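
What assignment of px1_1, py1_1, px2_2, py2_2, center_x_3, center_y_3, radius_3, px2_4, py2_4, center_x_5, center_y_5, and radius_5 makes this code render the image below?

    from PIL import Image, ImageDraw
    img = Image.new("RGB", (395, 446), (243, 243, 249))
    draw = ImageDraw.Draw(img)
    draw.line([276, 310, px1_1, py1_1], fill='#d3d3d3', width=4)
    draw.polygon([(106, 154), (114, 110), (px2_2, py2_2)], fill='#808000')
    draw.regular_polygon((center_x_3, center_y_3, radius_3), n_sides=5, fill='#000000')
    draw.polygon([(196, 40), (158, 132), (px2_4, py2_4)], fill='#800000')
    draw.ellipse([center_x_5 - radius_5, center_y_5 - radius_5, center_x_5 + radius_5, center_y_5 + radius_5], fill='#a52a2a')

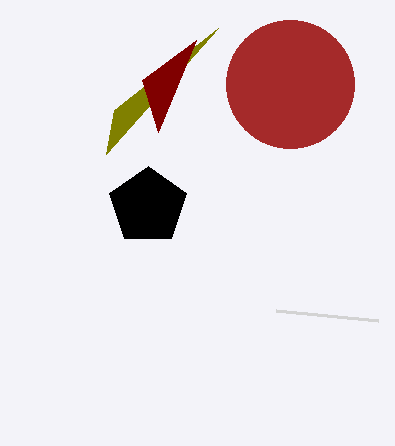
px1_1 = 378, py1_1 = 320, px2_2 = 218, py2_2 = 28, center_x_3 = 148, center_y_3 = 206, radius_3 = 40, px2_4 = 142, py2_4 = 80, center_x_5 = 290, center_y_5 = 84, radius_5 = 64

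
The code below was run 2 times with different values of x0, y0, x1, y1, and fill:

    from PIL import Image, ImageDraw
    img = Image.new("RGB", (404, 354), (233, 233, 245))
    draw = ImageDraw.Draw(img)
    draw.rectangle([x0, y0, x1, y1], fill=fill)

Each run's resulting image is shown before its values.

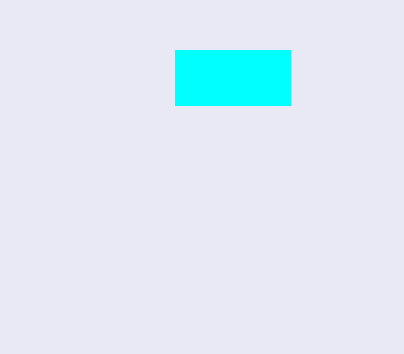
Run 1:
x0 = 175
y0 = 50
x1 = 290
y1 = 105
fill = 'cyan'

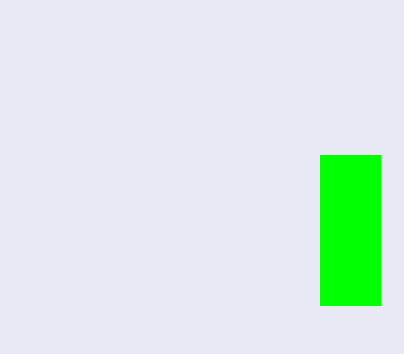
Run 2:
x0 = 320; y0 = 155; x1 = 380; y1 = 305; fill = 'lime'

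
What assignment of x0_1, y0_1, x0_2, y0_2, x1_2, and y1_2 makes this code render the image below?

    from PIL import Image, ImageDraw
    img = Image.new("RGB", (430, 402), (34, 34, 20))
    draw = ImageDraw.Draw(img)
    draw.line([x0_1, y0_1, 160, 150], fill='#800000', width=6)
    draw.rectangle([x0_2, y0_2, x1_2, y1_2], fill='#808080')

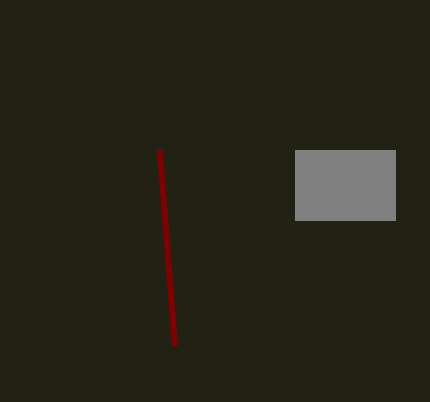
x0_1 = 175, y0_1 = 345, x0_2 = 295, y0_2 = 150, x1_2 = 395, y1_2 = 220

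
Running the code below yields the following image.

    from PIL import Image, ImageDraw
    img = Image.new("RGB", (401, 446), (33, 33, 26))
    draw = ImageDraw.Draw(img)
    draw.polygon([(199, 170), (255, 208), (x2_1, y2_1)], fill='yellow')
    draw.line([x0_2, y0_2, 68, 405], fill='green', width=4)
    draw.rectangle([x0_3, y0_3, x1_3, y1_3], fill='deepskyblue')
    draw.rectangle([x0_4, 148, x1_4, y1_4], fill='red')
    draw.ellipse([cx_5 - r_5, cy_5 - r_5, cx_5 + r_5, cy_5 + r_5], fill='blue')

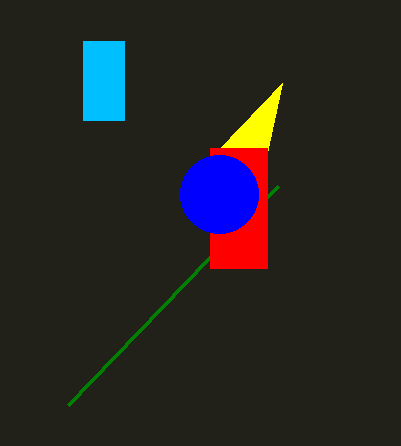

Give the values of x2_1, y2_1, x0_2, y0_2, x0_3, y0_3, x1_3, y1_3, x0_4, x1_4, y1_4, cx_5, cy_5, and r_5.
x2_1 = 282
y2_1 = 83
x0_2 = 278
y0_2 = 186
x0_3 = 83
y0_3 = 41
x1_3 = 124
y1_3 = 120
x0_4 = 210
x1_4 = 267
y1_4 = 268
cx_5 = 219
cy_5 = 194
r_5 = 39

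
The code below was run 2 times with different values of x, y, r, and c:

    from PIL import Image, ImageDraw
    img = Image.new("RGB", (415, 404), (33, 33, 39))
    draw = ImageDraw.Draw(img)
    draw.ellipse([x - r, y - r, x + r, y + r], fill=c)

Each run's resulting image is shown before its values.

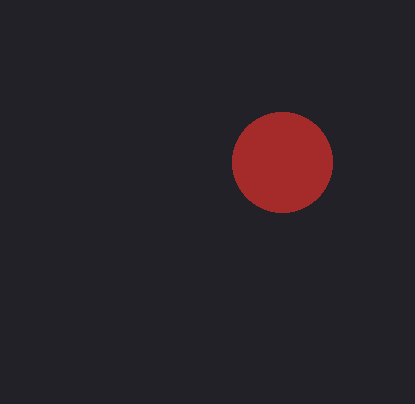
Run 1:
x = 282, y = 162, r = 50, c = 'brown'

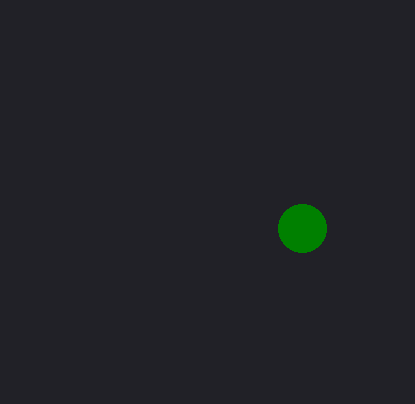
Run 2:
x = 302
y = 228
r = 24
c = 'green'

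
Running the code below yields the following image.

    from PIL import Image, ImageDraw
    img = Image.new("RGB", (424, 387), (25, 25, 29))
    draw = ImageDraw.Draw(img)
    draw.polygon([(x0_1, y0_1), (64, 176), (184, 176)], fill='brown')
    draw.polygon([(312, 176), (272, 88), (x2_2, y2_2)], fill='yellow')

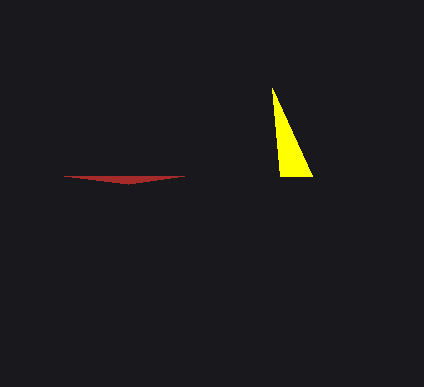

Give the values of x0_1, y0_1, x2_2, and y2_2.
x0_1 = 128; y0_1 = 184; x2_2 = 280; y2_2 = 176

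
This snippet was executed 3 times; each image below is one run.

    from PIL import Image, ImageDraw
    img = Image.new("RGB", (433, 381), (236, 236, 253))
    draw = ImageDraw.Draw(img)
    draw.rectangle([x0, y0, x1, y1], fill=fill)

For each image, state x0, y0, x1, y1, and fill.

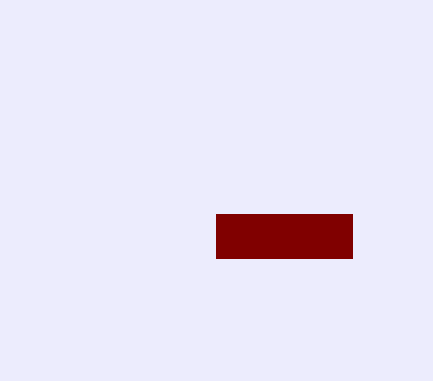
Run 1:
x0 = 216, y0 = 214, x1 = 352, y1 = 258, fill = 'maroon'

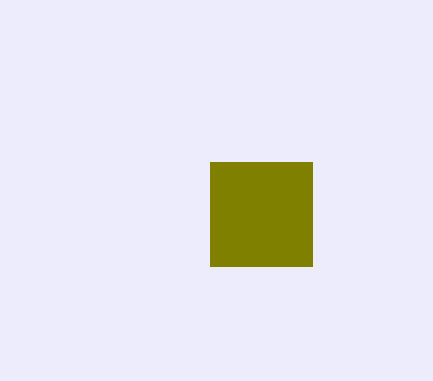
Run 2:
x0 = 210; y0 = 162; x1 = 312; y1 = 266; fill = 'olive'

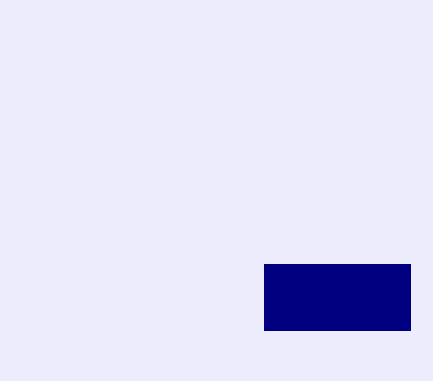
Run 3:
x0 = 264; y0 = 264; x1 = 410; y1 = 330; fill = 'navy'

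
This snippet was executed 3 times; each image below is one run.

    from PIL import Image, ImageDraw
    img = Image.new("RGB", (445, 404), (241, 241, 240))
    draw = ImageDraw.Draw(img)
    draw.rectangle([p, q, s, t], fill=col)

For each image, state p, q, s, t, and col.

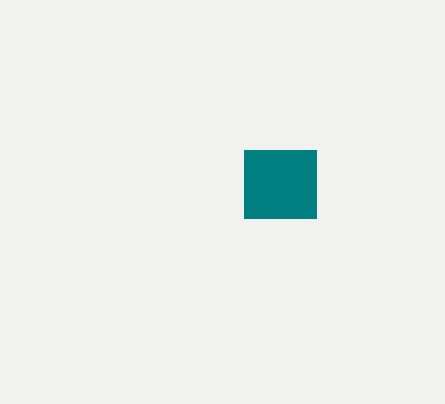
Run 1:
p = 244; q = 150; s = 316; t = 218; col = 'teal'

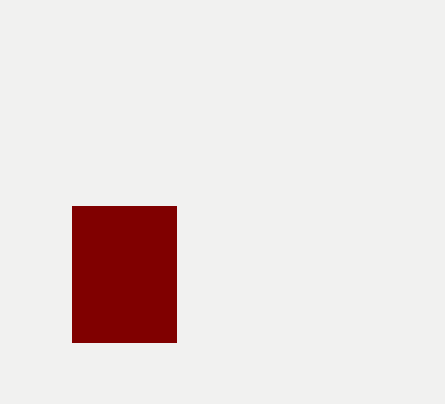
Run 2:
p = 72; q = 206; s = 176; t = 342; col = 'maroon'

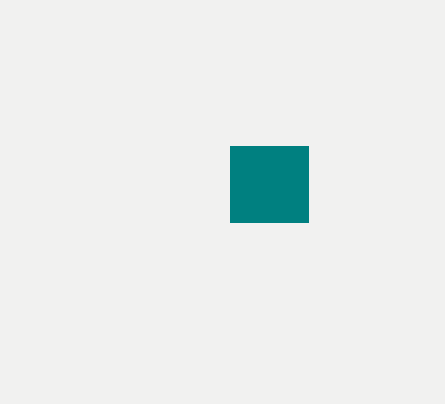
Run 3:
p = 230; q = 146; s = 308; t = 222; col = 'teal'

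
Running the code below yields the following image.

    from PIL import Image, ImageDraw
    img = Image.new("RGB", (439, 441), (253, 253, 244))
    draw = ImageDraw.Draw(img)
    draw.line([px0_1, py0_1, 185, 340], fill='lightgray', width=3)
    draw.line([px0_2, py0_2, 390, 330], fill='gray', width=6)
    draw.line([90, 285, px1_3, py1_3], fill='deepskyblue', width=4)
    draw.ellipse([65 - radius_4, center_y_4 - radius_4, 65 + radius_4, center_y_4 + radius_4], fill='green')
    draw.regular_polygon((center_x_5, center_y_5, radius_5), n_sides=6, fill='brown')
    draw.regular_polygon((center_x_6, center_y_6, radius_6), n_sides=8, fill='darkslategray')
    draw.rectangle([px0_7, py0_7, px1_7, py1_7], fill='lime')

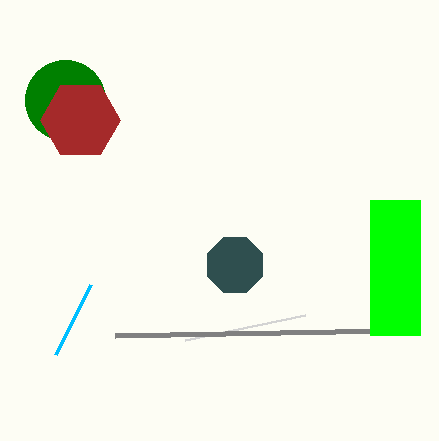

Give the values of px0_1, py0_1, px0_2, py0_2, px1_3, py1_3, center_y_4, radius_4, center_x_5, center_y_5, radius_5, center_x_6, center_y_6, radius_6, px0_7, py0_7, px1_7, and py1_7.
px0_1 = 305; py0_1 = 315; px0_2 = 115; py0_2 = 335; px1_3 = 55; py1_3 = 355; center_y_4 = 100; radius_4 = 40; center_x_5 = 80; center_y_5 = 120; radius_5 = 40; center_x_6 = 235; center_y_6 = 265; radius_6 = 30; px0_7 = 370; py0_7 = 200; px1_7 = 420; py1_7 = 335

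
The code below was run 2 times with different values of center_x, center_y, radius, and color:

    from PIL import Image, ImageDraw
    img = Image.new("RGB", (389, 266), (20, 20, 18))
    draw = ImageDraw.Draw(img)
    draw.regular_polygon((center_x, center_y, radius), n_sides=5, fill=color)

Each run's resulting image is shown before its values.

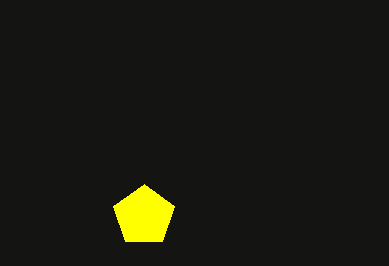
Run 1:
center_x = 144, center_y = 216, radius = 32, color = 'yellow'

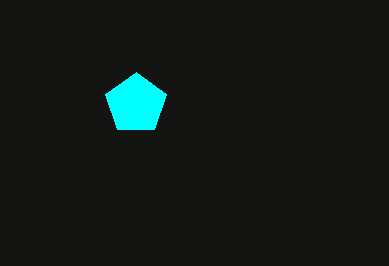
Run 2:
center_x = 136; center_y = 104; radius = 32; color = 'cyan'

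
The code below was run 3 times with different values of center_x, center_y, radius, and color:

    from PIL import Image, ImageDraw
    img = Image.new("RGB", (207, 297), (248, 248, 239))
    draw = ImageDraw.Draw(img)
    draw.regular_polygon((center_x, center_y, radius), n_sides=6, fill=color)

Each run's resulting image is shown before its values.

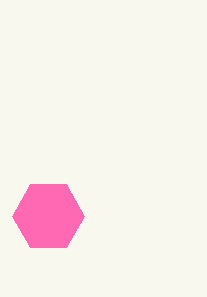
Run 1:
center_x = 48, center_y = 216, radius = 36, color = 'hotpink'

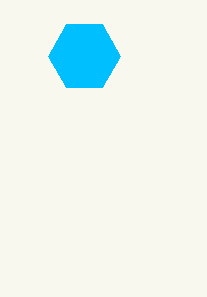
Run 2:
center_x = 84; center_y = 56; radius = 36; color = 'deepskyblue'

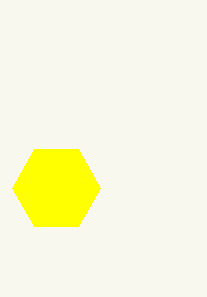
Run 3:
center_x = 56
center_y = 188
radius = 44
color = 'yellow'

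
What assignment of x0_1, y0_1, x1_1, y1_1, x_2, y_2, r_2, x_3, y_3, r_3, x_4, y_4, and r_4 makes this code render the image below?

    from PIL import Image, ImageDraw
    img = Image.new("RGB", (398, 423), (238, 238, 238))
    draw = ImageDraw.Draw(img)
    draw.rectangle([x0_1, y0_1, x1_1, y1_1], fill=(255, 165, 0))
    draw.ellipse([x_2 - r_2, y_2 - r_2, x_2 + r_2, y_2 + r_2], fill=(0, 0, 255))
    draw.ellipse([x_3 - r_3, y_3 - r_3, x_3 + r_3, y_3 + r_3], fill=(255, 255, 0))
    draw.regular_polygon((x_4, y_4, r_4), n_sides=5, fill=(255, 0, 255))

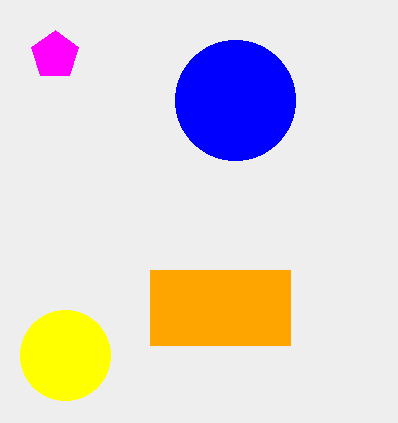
x0_1 = 150, y0_1 = 270, x1_1 = 290, y1_1 = 345, x_2 = 235, y_2 = 100, r_2 = 60, x_3 = 65, y_3 = 355, r_3 = 45, x_4 = 55, y_4 = 55, r_4 = 25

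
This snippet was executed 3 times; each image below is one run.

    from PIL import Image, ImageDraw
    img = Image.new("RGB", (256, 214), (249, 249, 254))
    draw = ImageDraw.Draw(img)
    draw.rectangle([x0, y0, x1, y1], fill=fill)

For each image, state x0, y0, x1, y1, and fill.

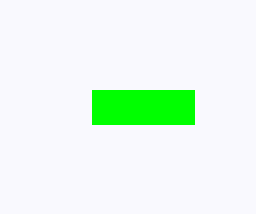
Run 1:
x0 = 92
y0 = 90
x1 = 194
y1 = 124
fill = 'lime'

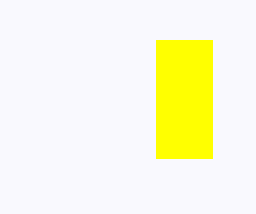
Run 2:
x0 = 156
y0 = 40
x1 = 212
y1 = 158
fill = 'yellow'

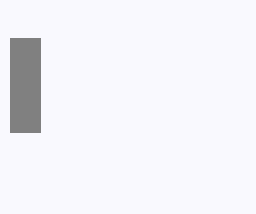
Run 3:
x0 = 10; y0 = 38; x1 = 40; y1 = 132; fill = 'gray'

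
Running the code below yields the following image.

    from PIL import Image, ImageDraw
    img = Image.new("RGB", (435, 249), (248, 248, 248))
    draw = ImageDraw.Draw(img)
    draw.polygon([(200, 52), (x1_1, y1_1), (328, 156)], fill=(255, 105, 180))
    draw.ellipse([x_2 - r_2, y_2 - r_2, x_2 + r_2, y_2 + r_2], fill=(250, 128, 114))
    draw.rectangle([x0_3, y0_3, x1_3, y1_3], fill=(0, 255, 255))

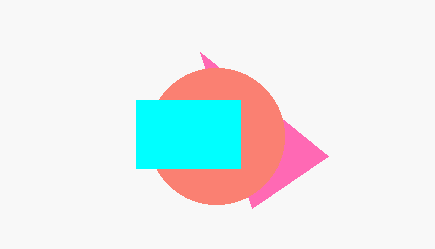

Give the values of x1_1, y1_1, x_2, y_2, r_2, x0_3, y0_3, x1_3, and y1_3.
x1_1 = 252, y1_1 = 208, x_2 = 216, y_2 = 136, r_2 = 68, x0_3 = 136, y0_3 = 100, x1_3 = 240, y1_3 = 168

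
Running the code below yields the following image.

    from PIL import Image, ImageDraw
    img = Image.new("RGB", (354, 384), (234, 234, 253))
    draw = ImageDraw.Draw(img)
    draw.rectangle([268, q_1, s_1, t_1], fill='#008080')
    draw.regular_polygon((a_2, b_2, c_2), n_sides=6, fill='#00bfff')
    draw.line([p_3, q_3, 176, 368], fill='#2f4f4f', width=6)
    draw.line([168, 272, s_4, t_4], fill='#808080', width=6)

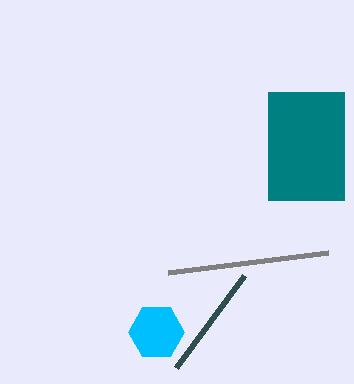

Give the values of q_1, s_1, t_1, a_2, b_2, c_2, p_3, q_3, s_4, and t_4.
q_1 = 92
s_1 = 344
t_1 = 200
a_2 = 156
b_2 = 332
c_2 = 28
p_3 = 244
q_3 = 276
s_4 = 328
t_4 = 252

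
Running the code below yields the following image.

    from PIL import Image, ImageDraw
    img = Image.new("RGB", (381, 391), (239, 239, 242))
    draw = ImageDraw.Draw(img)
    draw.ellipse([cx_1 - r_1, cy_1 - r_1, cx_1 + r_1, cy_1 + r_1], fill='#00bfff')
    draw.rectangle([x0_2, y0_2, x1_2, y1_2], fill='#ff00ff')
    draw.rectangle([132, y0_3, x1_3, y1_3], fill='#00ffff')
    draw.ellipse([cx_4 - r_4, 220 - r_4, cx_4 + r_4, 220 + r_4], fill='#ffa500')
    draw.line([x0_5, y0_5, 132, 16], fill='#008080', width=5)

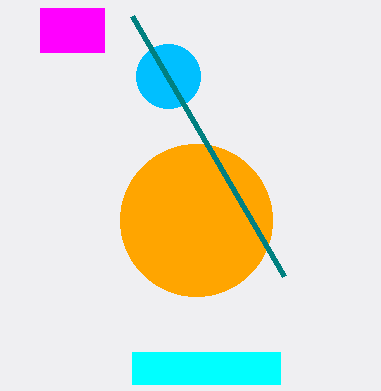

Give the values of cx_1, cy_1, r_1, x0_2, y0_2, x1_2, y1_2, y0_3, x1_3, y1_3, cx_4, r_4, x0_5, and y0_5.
cx_1 = 168; cy_1 = 76; r_1 = 32; x0_2 = 40; y0_2 = 8; x1_2 = 104; y1_2 = 52; y0_3 = 352; x1_3 = 280; y1_3 = 384; cx_4 = 196; r_4 = 76; x0_5 = 284; y0_5 = 276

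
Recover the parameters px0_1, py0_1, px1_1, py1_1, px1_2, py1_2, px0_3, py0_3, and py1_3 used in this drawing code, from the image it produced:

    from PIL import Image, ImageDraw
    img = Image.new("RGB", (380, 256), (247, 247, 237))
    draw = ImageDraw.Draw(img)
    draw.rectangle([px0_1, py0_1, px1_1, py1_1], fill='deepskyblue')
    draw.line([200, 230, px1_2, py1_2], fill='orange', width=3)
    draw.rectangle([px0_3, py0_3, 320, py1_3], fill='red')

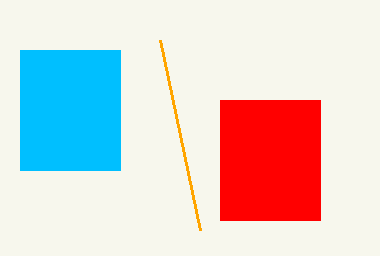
px0_1 = 20
py0_1 = 50
px1_1 = 120
py1_1 = 170
px1_2 = 160
py1_2 = 40
px0_3 = 220
py0_3 = 100
py1_3 = 220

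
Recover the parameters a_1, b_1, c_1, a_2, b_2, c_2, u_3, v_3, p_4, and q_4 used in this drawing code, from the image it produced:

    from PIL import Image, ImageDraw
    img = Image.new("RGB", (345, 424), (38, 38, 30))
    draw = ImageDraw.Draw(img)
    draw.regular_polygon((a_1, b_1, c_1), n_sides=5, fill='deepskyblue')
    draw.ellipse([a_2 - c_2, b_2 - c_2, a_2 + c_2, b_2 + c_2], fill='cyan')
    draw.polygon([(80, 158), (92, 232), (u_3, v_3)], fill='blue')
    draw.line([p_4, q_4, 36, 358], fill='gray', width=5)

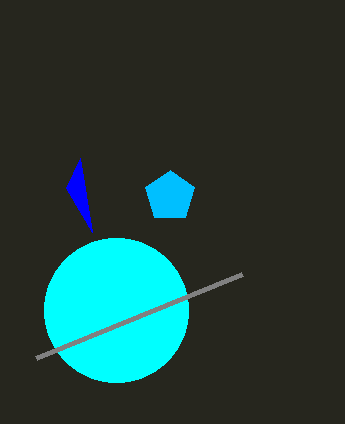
a_1 = 170, b_1 = 196, c_1 = 26, a_2 = 116, b_2 = 310, c_2 = 72, u_3 = 66, v_3 = 188, p_4 = 242, q_4 = 274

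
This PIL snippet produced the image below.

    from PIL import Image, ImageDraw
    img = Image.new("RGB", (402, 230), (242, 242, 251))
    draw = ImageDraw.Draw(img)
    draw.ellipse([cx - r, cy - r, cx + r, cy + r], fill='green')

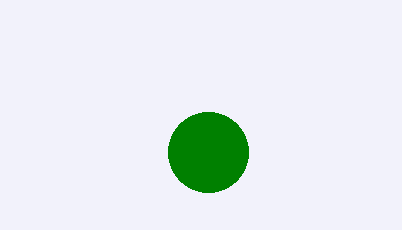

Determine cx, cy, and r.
cx = 208
cy = 152
r = 40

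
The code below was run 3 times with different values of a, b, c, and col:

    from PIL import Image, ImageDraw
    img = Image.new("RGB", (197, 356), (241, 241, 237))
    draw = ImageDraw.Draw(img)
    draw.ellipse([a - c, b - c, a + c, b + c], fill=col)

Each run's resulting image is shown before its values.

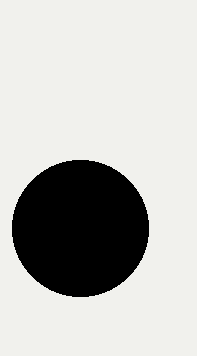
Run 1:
a = 80, b = 228, c = 68, col = 'black'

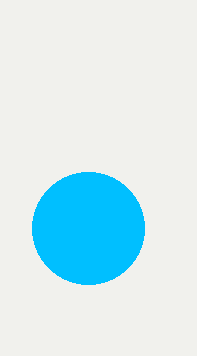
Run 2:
a = 88; b = 228; c = 56; col = 'deepskyblue'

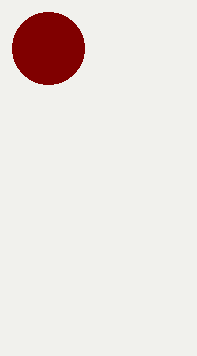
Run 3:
a = 48; b = 48; c = 36; col = 'maroon'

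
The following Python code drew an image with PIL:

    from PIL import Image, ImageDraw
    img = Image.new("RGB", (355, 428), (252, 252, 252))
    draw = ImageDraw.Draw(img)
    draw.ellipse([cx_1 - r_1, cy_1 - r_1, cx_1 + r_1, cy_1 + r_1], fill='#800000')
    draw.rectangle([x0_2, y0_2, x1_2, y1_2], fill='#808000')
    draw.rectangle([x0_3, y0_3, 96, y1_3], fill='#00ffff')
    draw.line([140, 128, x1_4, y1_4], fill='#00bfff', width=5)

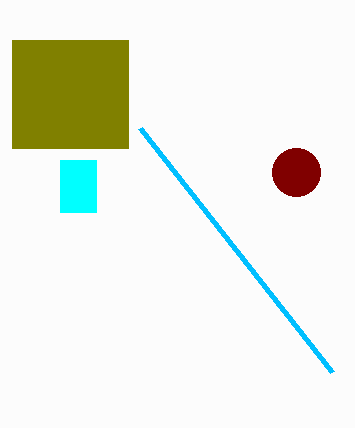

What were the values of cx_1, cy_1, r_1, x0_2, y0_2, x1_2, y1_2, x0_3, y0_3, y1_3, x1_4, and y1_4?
cx_1 = 296; cy_1 = 172; r_1 = 24; x0_2 = 12; y0_2 = 40; x1_2 = 128; y1_2 = 148; x0_3 = 60; y0_3 = 160; y1_3 = 212; x1_4 = 332; y1_4 = 372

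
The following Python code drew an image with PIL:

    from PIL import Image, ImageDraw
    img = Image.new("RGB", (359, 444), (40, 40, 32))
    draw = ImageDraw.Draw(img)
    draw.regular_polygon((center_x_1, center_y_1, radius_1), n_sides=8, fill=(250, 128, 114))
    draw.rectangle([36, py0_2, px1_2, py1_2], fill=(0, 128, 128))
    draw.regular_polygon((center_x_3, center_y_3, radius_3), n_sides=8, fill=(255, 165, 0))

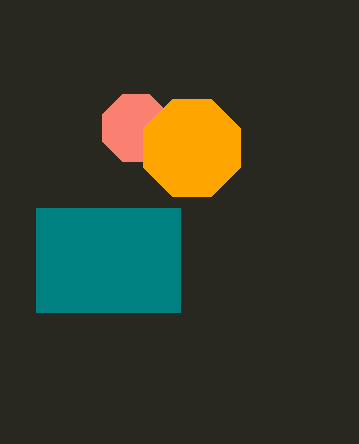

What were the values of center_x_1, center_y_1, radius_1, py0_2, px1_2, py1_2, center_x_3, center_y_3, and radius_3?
center_x_1 = 136; center_y_1 = 128; radius_1 = 36; py0_2 = 208; px1_2 = 180; py1_2 = 312; center_x_3 = 192; center_y_3 = 148; radius_3 = 52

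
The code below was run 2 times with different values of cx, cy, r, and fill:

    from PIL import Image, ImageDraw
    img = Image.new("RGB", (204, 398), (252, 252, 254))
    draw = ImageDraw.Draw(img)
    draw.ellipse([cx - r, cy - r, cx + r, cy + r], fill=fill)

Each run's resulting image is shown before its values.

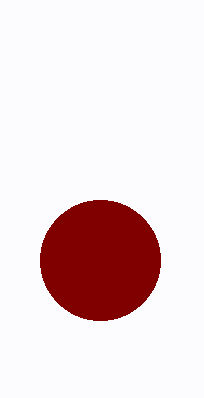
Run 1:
cx = 100
cy = 260
r = 60
fill = 'maroon'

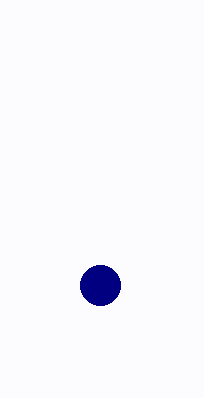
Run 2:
cx = 100; cy = 285; r = 20; fill = 'navy'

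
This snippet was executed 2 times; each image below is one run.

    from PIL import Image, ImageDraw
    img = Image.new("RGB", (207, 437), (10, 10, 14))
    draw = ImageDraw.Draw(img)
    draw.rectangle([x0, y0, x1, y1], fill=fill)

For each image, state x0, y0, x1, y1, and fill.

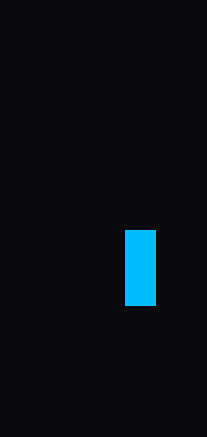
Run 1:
x0 = 125
y0 = 230
x1 = 155
y1 = 305
fill = 'deepskyblue'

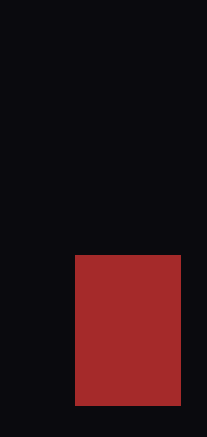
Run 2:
x0 = 75
y0 = 255
x1 = 180
y1 = 405
fill = 'brown'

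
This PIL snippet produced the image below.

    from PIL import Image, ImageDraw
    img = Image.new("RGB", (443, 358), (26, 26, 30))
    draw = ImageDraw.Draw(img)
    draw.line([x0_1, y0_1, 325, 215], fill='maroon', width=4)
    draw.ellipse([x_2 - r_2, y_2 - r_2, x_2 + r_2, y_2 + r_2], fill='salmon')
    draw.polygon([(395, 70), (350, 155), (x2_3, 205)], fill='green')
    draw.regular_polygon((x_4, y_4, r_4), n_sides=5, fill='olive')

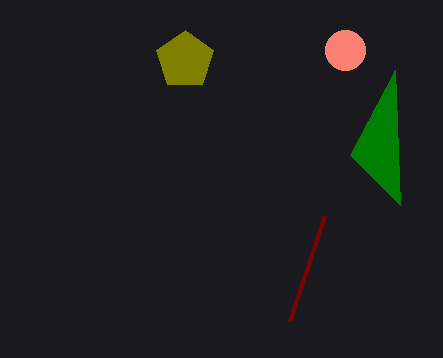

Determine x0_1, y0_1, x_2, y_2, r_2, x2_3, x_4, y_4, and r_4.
x0_1 = 290; y0_1 = 320; x_2 = 345; y_2 = 50; r_2 = 20; x2_3 = 400; x_4 = 185; y_4 = 60; r_4 = 30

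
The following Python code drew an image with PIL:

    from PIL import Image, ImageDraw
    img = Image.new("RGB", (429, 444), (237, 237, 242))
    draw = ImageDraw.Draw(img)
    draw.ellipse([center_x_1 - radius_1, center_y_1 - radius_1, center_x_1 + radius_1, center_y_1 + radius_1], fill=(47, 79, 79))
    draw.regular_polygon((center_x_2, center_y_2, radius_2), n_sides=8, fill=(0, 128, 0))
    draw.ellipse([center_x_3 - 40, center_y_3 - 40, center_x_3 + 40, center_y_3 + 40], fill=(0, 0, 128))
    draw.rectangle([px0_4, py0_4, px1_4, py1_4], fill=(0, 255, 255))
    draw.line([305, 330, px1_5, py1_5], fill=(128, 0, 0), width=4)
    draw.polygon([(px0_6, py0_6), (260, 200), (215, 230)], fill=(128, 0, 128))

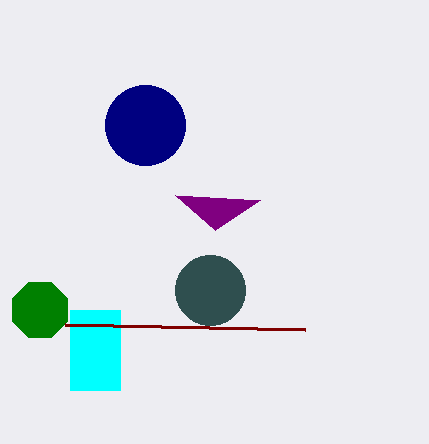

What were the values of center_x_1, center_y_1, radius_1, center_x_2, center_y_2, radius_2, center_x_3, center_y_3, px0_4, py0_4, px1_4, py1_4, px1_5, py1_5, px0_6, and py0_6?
center_x_1 = 210; center_y_1 = 290; radius_1 = 35; center_x_2 = 40; center_y_2 = 310; radius_2 = 30; center_x_3 = 145; center_y_3 = 125; px0_4 = 70; py0_4 = 310; px1_4 = 120; py1_4 = 390; px1_5 = 65; py1_5 = 325; px0_6 = 175; py0_6 = 195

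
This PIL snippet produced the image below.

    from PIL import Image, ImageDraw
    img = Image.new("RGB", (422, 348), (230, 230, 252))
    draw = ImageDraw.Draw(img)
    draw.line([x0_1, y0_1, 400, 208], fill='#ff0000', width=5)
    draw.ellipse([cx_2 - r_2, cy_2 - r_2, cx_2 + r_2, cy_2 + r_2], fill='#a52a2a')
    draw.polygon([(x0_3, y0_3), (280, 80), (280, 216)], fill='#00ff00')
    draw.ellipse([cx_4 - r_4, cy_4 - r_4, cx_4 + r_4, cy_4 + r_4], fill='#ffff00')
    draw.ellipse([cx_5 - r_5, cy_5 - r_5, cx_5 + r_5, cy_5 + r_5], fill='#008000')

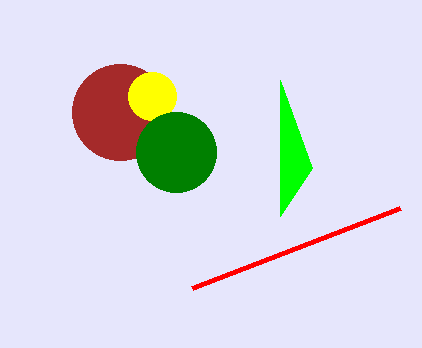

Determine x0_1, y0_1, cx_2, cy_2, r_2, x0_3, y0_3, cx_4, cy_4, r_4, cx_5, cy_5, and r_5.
x0_1 = 192, y0_1 = 288, cx_2 = 120, cy_2 = 112, r_2 = 48, x0_3 = 312, y0_3 = 168, cx_4 = 152, cy_4 = 96, r_4 = 24, cx_5 = 176, cy_5 = 152, r_5 = 40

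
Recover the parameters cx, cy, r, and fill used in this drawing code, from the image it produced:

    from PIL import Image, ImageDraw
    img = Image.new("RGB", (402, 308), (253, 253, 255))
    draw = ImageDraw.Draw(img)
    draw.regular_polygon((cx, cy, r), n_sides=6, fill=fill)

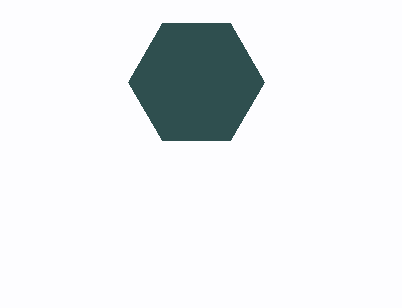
cx = 196
cy = 82
r = 68
fill = 'darkslategray'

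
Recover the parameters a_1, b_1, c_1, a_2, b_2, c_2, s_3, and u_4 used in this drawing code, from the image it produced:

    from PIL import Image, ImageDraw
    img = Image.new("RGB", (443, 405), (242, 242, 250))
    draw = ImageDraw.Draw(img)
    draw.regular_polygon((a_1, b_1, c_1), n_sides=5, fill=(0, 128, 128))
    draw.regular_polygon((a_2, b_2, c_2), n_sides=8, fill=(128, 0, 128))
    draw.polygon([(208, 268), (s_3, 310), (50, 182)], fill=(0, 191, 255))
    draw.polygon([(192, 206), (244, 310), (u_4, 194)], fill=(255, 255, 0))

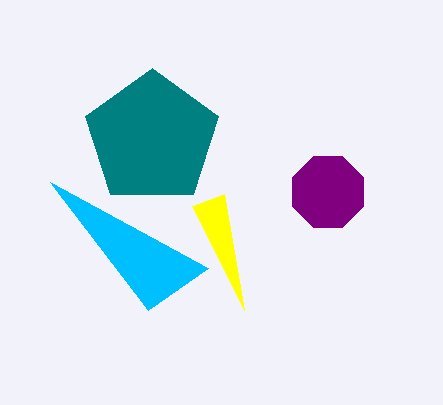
a_1 = 152; b_1 = 138; c_1 = 70; a_2 = 328; b_2 = 192; c_2 = 38; s_3 = 148; u_4 = 224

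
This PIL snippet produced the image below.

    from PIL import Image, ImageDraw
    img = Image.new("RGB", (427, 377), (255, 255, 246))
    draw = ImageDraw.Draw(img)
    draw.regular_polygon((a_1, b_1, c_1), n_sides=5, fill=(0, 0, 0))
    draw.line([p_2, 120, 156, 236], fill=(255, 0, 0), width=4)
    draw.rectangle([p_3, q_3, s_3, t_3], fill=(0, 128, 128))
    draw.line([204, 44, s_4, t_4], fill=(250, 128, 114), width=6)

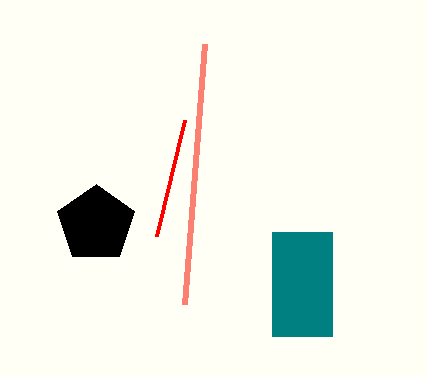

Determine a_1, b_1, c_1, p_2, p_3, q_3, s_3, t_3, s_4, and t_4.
a_1 = 96, b_1 = 224, c_1 = 40, p_2 = 184, p_3 = 272, q_3 = 232, s_3 = 332, t_3 = 336, s_4 = 184, t_4 = 304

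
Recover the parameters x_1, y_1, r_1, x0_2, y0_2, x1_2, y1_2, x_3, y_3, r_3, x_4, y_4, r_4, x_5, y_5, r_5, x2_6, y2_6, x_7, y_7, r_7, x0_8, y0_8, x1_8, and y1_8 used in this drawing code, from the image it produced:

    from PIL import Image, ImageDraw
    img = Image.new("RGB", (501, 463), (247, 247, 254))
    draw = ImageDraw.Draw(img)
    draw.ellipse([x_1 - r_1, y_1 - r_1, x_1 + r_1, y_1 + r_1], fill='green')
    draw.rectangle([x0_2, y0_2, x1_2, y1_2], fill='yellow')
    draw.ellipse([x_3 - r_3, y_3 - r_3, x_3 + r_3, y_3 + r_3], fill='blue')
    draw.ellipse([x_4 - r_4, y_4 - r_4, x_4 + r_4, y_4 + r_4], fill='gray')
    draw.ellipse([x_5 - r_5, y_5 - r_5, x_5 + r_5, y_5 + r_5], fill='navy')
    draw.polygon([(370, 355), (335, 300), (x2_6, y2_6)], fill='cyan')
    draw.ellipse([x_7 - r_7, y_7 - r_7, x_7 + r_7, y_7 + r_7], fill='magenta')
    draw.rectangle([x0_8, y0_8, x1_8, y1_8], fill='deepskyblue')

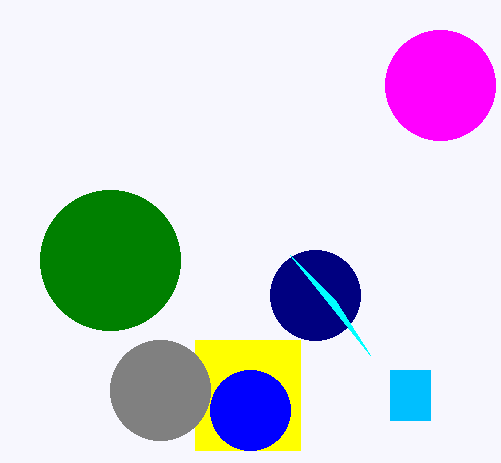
x_1 = 110, y_1 = 260, r_1 = 70, x0_2 = 195, y0_2 = 340, x1_2 = 300, y1_2 = 450, x_3 = 250, y_3 = 410, r_3 = 40, x_4 = 160, y_4 = 390, r_4 = 50, x_5 = 315, y_5 = 295, r_5 = 45, x2_6 = 290, y2_6 = 255, x_7 = 440, y_7 = 85, r_7 = 55, x0_8 = 390, y0_8 = 370, x1_8 = 430, y1_8 = 420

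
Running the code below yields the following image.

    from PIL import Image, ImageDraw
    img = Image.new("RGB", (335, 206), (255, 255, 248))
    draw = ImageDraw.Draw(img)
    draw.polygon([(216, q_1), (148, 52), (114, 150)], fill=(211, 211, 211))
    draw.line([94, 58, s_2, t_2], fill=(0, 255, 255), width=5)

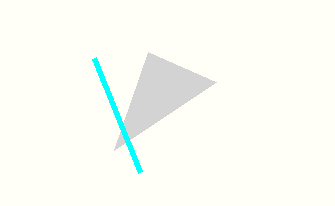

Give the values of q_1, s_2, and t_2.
q_1 = 82; s_2 = 140; t_2 = 172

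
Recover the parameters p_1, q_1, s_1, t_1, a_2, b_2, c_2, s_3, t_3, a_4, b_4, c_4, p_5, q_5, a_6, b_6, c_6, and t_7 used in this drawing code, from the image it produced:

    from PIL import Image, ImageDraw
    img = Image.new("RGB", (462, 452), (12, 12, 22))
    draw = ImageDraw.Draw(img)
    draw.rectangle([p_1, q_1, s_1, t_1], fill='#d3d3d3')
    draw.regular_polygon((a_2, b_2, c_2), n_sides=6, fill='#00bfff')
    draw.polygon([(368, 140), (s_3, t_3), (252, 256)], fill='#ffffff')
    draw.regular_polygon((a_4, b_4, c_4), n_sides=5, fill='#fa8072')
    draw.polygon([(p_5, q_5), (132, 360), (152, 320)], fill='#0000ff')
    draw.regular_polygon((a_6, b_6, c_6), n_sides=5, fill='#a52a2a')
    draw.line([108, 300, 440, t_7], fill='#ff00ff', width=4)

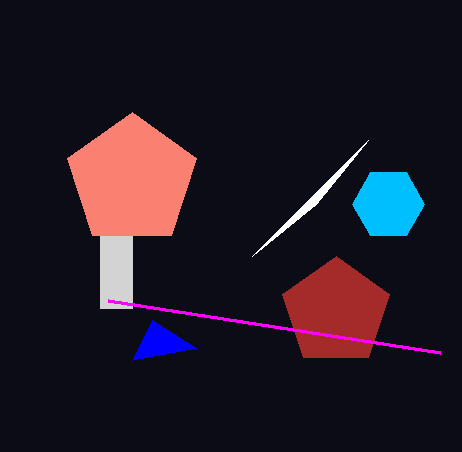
p_1 = 100, q_1 = 236, s_1 = 132, t_1 = 308, a_2 = 388, b_2 = 204, c_2 = 36, s_3 = 316, t_3 = 204, a_4 = 132, b_4 = 180, c_4 = 68, p_5 = 196, q_5 = 348, a_6 = 336, b_6 = 312, c_6 = 56, t_7 = 352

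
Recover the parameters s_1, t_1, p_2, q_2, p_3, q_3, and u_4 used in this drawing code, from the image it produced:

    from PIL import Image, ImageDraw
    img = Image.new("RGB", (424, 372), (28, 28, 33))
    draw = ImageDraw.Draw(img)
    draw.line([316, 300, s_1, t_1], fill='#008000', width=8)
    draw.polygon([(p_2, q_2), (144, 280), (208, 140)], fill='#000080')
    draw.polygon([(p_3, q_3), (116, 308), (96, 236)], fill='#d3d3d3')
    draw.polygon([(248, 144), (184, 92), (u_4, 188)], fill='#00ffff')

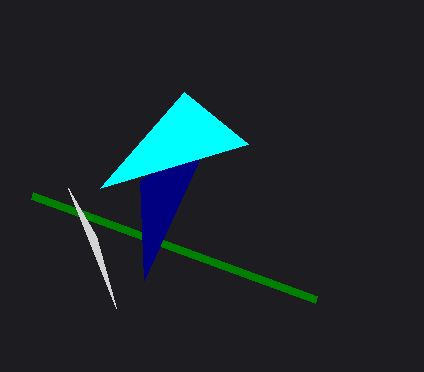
s_1 = 32
t_1 = 196
p_2 = 140
q_2 = 180
p_3 = 68
q_3 = 188
u_4 = 100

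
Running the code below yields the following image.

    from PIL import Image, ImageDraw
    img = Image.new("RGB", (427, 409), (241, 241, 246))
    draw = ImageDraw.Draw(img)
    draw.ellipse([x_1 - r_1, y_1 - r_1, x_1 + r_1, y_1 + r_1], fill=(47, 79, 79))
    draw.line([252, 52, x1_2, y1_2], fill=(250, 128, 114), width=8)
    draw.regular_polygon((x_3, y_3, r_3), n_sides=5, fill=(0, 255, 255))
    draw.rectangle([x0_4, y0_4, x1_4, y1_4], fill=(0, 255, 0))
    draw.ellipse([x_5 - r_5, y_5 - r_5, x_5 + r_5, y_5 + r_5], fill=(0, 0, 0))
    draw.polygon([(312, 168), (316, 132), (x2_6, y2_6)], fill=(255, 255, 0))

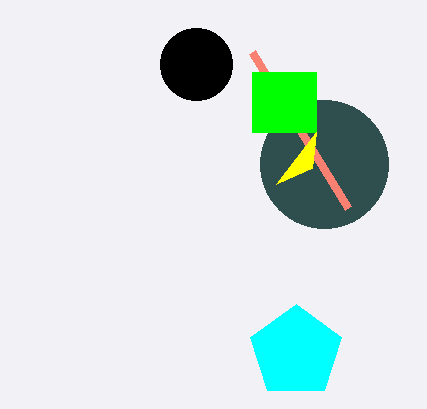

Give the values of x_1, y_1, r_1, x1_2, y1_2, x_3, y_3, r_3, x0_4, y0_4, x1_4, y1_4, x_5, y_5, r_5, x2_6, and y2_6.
x_1 = 324, y_1 = 164, r_1 = 64, x1_2 = 348, y1_2 = 208, x_3 = 296, y_3 = 352, r_3 = 48, x0_4 = 252, y0_4 = 72, x1_4 = 316, y1_4 = 132, x_5 = 196, y_5 = 64, r_5 = 36, x2_6 = 276, y2_6 = 184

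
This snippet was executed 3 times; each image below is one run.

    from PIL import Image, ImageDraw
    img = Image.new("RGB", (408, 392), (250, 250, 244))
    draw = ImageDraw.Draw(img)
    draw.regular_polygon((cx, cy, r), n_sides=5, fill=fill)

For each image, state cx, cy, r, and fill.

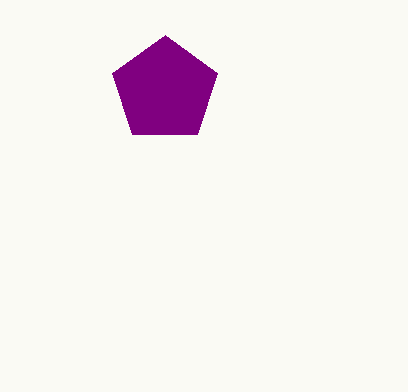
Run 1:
cx = 165
cy = 90
r = 55
fill = 'purple'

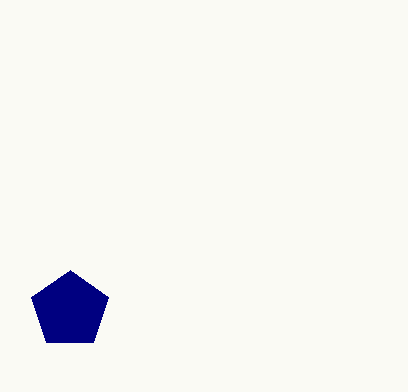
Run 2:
cx = 70, cy = 310, r = 40, fill = 'navy'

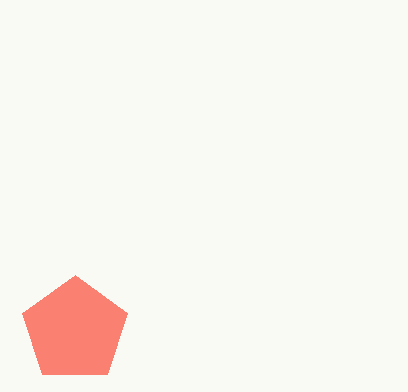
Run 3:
cx = 75
cy = 330
r = 55
fill = 'salmon'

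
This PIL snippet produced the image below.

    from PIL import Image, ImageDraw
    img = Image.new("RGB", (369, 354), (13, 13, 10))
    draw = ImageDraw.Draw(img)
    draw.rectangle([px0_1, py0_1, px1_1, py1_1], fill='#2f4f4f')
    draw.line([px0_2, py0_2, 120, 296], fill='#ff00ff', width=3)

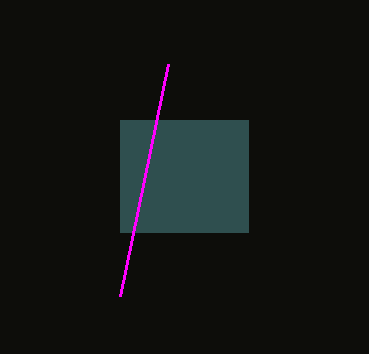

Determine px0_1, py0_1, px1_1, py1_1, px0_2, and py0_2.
px0_1 = 120; py0_1 = 120; px1_1 = 248; py1_1 = 232; px0_2 = 168; py0_2 = 64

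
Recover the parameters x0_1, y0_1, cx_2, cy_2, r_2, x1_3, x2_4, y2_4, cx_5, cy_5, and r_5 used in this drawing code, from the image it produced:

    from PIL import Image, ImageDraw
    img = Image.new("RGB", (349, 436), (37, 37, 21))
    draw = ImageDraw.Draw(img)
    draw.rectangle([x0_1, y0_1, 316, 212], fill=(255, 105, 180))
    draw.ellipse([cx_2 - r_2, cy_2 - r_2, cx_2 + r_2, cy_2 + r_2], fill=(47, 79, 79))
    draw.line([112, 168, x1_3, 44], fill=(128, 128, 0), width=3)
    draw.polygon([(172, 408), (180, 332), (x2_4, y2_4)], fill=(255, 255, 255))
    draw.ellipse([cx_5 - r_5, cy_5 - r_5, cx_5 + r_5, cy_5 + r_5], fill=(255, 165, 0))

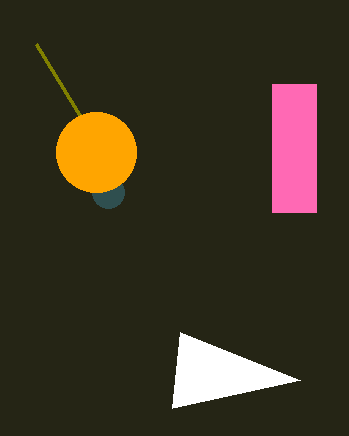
x0_1 = 272
y0_1 = 84
cx_2 = 108
cy_2 = 192
r_2 = 16
x1_3 = 36
x2_4 = 300
y2_4 = 380
cx_5 = 96
cy_5 = 152
r_5 = 40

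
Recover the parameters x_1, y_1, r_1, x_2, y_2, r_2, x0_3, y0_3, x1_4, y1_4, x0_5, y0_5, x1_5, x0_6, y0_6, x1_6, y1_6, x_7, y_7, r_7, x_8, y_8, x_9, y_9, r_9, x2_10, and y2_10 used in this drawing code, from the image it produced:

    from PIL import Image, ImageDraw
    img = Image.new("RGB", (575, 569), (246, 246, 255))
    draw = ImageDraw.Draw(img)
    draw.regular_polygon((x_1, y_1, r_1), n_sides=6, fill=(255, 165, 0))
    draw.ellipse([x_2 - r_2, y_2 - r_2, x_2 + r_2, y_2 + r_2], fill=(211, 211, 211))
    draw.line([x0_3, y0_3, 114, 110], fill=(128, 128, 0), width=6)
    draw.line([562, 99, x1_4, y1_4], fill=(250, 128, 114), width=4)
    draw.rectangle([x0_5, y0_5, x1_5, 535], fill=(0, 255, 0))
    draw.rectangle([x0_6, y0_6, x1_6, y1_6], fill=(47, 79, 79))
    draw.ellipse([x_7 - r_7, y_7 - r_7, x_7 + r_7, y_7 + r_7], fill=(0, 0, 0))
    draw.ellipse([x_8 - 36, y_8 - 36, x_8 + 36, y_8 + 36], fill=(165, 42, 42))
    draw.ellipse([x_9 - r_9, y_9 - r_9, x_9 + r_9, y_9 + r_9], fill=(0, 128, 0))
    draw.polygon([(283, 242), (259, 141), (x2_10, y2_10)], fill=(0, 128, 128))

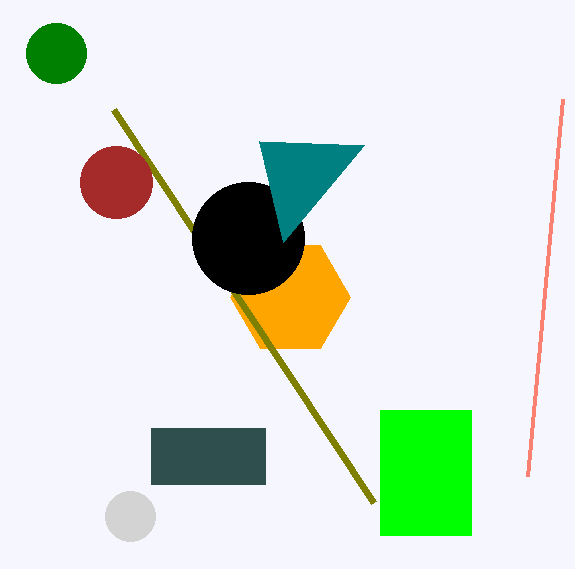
x_1 = 290; y_1 = 297; r_1 = 60; x_2 = 130; y_2 = 516; r_2 = 25; x0_3 = 374; y0_3 = 503; x1_4 = 527; y1_4 = 476; x0_5 = 380; y0_5 = 410; x1_5 = 471; x0_6 = 151; y0_6 = 428; x1_6 = 265; y1_6 = 484; x_7 = 248; y_7 = 238; r_7 = 56; x_8 = 116; y_8 = 182; x_9 = 56; y_9 = 53; r_9 = 30; x2_10 = 364; y2_10 = 145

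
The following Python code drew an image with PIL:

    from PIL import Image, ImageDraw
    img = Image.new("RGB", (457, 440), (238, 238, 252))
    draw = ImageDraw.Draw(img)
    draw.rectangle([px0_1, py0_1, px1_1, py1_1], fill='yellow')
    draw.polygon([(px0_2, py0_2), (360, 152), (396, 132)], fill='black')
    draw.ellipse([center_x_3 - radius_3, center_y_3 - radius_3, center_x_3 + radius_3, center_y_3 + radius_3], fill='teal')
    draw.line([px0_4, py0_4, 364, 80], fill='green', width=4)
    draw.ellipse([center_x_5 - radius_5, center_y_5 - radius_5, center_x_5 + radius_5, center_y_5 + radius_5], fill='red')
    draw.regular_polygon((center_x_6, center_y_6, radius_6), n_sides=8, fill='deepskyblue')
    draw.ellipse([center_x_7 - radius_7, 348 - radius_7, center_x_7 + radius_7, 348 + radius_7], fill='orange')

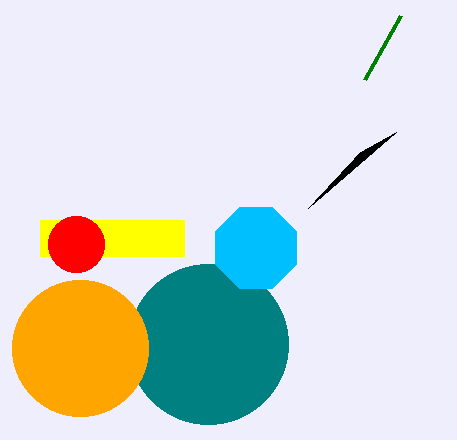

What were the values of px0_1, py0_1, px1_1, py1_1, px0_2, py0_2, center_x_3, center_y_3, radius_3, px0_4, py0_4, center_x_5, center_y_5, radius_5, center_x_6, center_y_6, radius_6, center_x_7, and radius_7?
px0_1 = 40, py0_1 = 220, px1_1 = 184, py1_1 = 256, px0_2 = 308, py0_2 = 208, center_x_3 = 208, center_y_3 = 344, radius_3 = 80, px0_4 = 400, py0_4 = 16, center_x_5 = 76, center_y_5 = 244, radius_5 = 28, center_x_6 = 256, center_y_6 = 248, radius_6 = 44, center_x_7 = 80, radius_7 = 68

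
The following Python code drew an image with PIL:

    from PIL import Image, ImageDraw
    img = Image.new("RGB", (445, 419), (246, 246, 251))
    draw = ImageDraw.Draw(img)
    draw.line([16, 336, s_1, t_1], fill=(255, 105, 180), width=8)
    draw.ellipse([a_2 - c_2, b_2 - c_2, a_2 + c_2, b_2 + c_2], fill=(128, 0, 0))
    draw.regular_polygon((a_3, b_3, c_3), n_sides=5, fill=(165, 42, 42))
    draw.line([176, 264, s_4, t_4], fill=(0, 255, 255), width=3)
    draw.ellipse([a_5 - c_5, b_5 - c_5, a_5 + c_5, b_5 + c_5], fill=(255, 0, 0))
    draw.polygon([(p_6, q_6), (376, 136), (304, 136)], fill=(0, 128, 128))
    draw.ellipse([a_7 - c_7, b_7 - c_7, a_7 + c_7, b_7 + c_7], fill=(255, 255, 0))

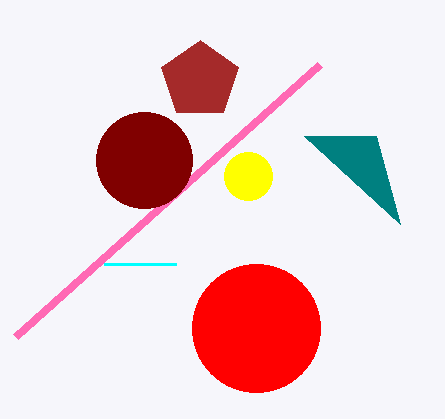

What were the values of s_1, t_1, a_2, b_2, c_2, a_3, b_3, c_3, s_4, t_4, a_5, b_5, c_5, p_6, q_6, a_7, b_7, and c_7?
s_1 = 320, t_1 = 64, a_2 = 144, b_2 = 160, c_2 = 48, a_3 = 200, b_3 = 80, c_3 = 40, s_4 = 104, t_4 = 264, a_5 = 256, b_5 = 328, c_5 = 64, p_6 = 400, q_6 = 224, a_7 = 248, b_7 = 176, c_7 = 24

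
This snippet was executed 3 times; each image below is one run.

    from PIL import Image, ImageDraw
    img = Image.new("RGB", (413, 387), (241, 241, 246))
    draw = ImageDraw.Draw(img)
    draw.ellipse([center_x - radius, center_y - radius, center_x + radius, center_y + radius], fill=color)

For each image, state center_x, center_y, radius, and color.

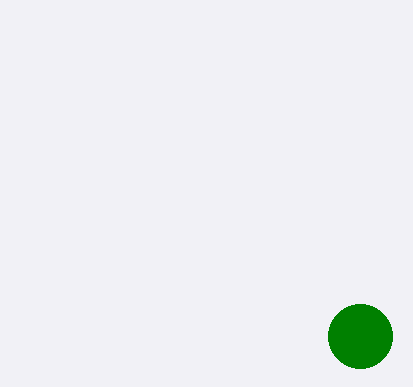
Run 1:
center_x = 360
center_y = 336
radius = 32
color = 'green'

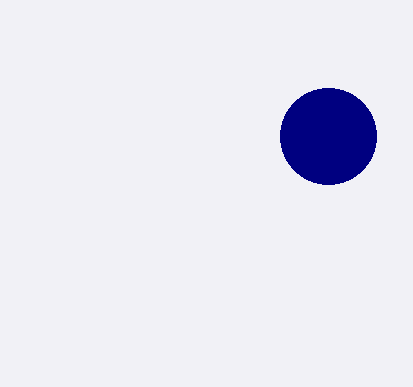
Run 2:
center_x = 328
center_y = 136
radius = 48
color = 'navy'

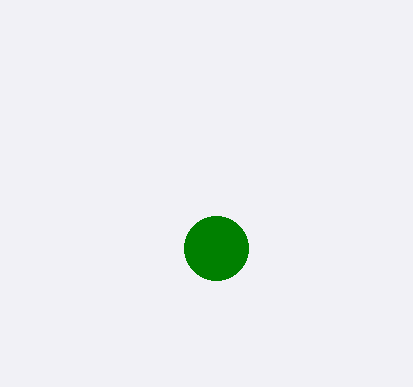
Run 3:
center_x = 216, center_y = 248, radius = 32, color = 'green'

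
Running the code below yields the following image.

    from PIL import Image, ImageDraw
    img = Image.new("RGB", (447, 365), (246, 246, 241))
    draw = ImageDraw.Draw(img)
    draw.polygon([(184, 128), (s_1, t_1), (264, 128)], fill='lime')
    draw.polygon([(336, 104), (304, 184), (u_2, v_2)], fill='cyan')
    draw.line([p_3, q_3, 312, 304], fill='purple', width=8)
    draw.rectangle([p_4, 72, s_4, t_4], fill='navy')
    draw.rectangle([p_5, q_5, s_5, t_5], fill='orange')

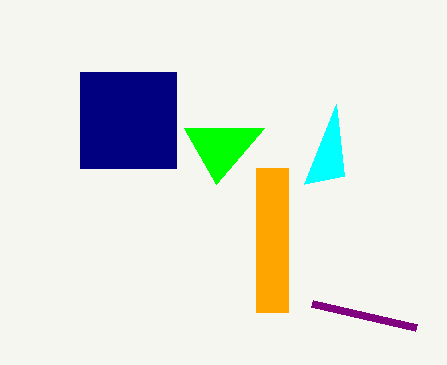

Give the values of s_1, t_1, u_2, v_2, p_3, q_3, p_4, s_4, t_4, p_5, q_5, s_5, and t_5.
s_1 = 216, t_1 = 184, u_2 = 344, v_2 = 176, p_3 = 416, q_3 = 328, p_4 = 80, s_4 = 176, t_4 = 168, p_5 = 256, q_5 = 168, s_5 = 288, t_5 = 312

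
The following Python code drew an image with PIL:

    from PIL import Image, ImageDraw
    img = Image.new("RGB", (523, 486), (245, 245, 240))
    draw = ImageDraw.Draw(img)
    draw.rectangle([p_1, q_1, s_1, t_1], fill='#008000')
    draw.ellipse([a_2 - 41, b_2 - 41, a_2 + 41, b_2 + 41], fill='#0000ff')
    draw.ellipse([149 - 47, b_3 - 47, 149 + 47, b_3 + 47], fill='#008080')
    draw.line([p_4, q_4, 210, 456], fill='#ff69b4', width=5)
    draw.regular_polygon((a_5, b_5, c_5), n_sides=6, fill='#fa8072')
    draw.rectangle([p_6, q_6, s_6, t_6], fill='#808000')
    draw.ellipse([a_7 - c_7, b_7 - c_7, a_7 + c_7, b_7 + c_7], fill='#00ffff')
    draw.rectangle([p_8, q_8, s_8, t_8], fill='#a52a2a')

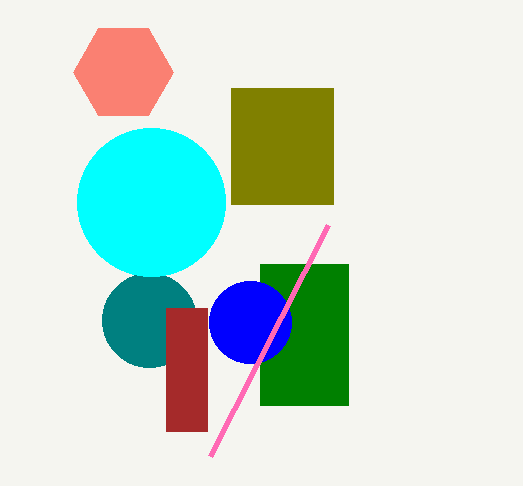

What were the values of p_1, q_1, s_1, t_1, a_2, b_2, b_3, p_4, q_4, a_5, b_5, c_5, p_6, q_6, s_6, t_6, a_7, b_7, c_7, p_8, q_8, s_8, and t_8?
p_1 = 260; q_1 = 264; s_1 = 348; t_1 = 405; a_2 = 250; b_2 = 322; b_3 = 320; p_4 = 328; q_4 = 225; a_5 = 123; b_5 = 72; c_5 = 50; p_6 = 231; q_6 = 88; s_6 = 333; t_6 = 204; a_7 = 151; b_7 = 202; c_7 = 74; p_8 = 166; q_8 = 308; s_8 = 207; t_8 = 431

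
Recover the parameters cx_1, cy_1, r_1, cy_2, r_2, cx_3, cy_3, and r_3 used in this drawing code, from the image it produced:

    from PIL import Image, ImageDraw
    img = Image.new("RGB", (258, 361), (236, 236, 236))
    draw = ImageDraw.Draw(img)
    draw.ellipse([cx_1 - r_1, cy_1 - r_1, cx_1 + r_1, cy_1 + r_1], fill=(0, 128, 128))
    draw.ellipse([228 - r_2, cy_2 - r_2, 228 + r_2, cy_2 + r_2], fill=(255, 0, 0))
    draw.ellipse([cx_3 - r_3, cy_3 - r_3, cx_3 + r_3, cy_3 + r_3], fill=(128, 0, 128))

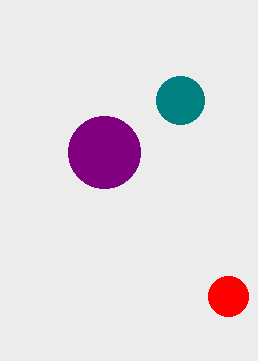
cx_1 = 180
cy_1 = 100
r_1 = 24
cy_2 = 296
r_2 = 20
cx_3 = 104
cy_3 = 152
r_3 = 36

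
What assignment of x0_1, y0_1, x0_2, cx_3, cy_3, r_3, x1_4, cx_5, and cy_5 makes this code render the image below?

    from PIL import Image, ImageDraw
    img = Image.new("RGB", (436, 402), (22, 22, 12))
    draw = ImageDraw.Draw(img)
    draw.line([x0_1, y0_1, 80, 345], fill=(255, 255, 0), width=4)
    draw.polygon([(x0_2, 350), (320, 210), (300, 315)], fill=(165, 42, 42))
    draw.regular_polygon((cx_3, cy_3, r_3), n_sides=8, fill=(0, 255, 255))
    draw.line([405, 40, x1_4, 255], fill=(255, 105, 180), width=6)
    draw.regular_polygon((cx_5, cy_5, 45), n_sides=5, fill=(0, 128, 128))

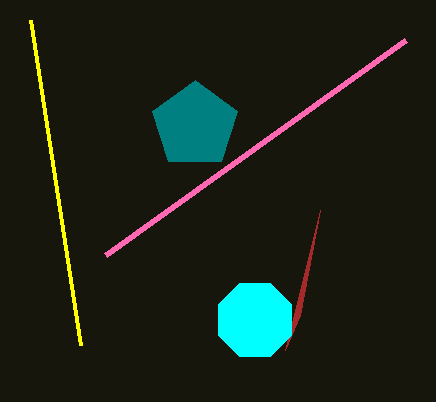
x0_1 = 30; y0_1 = 20; x0_2 = 285; cx_3 = 255; cy_3 = 320; r_3 = 40; x1_4 = 105; cx_5 = 195; cy_5 = 125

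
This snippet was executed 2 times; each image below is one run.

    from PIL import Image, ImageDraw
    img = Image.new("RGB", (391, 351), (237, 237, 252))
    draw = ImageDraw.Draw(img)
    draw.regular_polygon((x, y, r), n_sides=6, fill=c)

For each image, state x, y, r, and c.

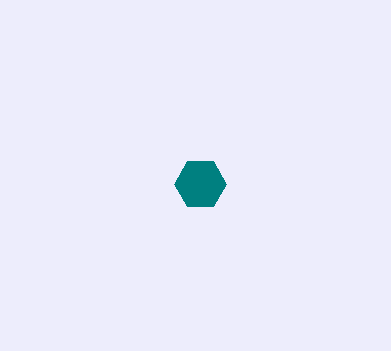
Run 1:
x = 200; y = 184; r = 26; c = 'teal'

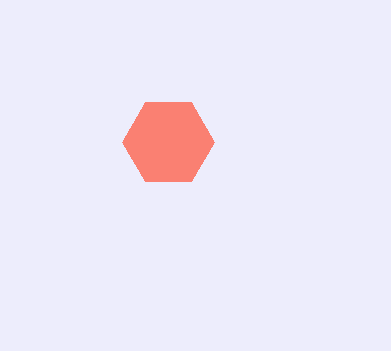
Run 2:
x = 168
y = 142
r = 46
c = 'salmon'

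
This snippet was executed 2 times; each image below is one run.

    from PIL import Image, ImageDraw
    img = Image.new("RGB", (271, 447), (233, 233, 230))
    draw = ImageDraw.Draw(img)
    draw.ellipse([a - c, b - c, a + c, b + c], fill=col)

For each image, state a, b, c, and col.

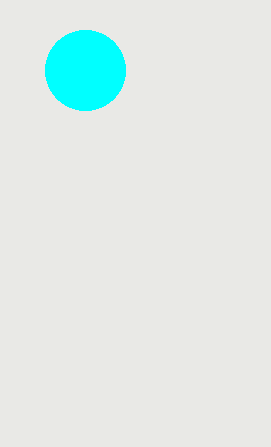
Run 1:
a = 85; b = 70; c = 40; col = 'cyan'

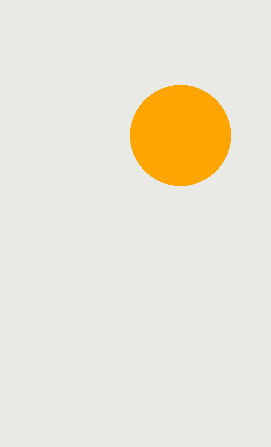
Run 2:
a = 180, b = 135, c = 50, col = 'orange'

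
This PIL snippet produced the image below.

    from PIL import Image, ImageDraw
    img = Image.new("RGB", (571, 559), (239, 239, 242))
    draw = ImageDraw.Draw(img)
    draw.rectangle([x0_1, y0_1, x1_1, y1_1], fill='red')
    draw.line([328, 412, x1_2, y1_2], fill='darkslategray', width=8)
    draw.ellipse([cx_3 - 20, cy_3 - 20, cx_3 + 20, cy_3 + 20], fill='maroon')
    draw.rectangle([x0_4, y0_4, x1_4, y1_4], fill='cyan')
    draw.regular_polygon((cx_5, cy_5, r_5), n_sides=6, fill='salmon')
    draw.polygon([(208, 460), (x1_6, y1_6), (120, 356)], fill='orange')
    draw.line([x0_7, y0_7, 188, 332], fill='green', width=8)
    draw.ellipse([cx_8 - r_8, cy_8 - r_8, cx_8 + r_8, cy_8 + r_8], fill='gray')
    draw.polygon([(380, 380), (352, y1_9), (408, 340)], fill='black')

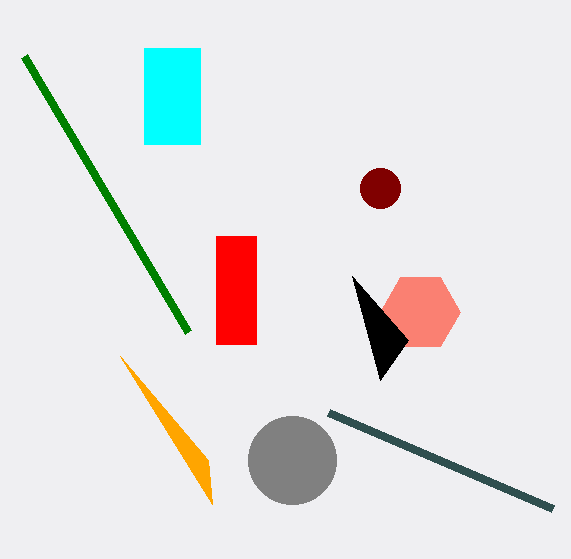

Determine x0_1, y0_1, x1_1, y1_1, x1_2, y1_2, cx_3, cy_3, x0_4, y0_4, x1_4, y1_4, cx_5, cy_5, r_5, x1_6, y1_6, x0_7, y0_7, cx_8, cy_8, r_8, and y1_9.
x0_1 = 216; y0_1 = 236; x1_1 = 256; y1_1 = 344; x1_2 = 552; y1_2 = 508; cx_3 = 380; cy_3 = 188; x0_4 = 144; y0_4 = 48; x1_4 = 200; y1_4 = 144; cx_5 = 420; cy_5 = 312; r_5 = 40; x1_6 = 212; y1_6 = 504; x0_7 = 24; y0_7 = 56; cx_8 = 292; cy_8 = 460; r_8 = 44; y1_9 = 276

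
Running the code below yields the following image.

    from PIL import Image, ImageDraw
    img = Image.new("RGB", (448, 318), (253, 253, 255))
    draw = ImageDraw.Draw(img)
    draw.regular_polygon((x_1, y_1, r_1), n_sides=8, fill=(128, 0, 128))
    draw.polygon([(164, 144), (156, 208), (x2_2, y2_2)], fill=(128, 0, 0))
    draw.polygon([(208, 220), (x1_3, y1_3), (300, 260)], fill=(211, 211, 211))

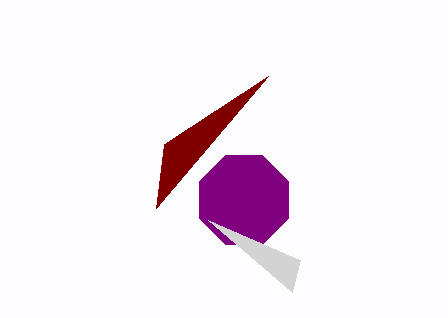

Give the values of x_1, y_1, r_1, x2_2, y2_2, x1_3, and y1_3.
x_1 = 244; y_1 = 200; r_1 = 48; x2_2 = 268; y2_2 = 76; x1_3 = 292; y1_3 = 292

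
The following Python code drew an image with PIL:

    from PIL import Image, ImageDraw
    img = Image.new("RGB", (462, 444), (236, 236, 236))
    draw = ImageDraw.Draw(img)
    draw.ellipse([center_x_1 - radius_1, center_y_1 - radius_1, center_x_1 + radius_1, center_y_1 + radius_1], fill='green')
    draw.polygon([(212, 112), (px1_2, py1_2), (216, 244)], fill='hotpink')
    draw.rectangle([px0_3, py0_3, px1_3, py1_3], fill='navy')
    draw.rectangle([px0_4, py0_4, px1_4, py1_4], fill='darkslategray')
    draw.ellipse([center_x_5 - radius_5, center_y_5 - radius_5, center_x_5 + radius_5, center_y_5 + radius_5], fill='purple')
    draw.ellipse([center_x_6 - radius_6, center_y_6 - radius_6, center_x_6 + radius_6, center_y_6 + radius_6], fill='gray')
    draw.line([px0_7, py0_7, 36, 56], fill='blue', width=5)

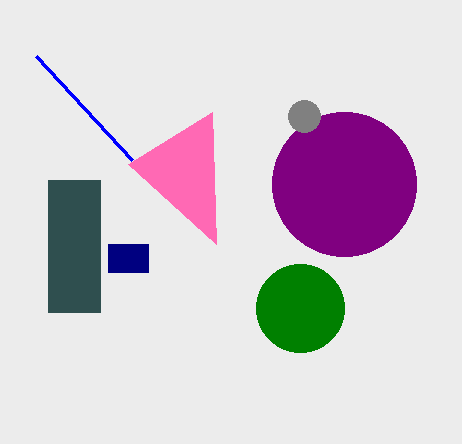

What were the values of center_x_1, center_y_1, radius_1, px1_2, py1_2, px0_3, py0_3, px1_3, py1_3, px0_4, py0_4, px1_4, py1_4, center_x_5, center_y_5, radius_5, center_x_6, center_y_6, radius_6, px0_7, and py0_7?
center_x_1 = 300, center_y_1 = 308, radius_1 = 44, px1_2 = 128, py1_2 = 164, px0_3 = 108, py0_3 = 244, px1_3 = 148, py1_3 = 272, px0_4 = 48, py0_4 = 180, px1_4 = 100, py1_4 = 312, center_x_5 = 344, center_y_5 = 184, radius_5 = 72, center_x_6 = 304, center_y_6 = 116, radius_6 = 16, px0_7 = 132, py0_7 = 160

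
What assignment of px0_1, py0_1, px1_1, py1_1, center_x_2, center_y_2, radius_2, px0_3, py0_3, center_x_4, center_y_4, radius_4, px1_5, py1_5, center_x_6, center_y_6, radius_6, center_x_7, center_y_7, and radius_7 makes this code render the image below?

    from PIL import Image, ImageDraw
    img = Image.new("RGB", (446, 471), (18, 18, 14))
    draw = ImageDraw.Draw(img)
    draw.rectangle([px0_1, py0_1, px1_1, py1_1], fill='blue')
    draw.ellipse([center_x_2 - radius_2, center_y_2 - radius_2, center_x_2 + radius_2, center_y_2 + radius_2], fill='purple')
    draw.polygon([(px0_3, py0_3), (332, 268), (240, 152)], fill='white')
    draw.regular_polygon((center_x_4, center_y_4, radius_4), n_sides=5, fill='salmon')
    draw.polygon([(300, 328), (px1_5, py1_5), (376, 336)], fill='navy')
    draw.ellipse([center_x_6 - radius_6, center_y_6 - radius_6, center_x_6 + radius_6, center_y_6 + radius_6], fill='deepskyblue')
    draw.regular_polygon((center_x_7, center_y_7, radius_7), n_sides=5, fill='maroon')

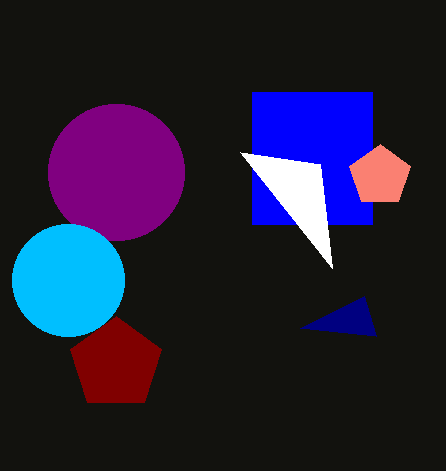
px0_1 = 252, py0_1 = 92, px1_1 = 372, py1_1 = 224, center_x_2 = 116, center_y_2 = 172, radius_2 = 68, px0_3 = 320, py0_3 = 164, center_x_4 = 380, center_y_4 = 176, radius_4 = 32, px1_5 = 364, py1_5 = 296, center_x_6 = 68, center_y_6 = 280, radius_6 = 56, center_x_7 = 116, center_y_7 = 364, radius_7 = 48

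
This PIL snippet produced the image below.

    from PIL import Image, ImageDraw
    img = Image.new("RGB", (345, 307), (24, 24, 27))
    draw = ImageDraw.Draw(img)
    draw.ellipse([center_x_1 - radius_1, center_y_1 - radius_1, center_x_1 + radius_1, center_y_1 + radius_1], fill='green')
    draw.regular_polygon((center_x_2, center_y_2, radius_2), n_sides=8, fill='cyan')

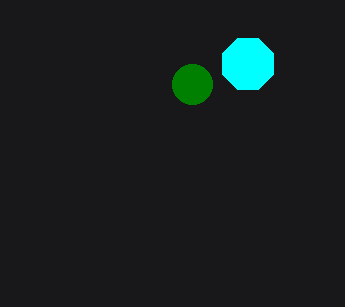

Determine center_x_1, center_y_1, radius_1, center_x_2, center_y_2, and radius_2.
center_x_1 = 192, center_y_1 = 84, radius_1 = 20, center_x_2 = 248, center_y_2 = 64, radius_2 = 28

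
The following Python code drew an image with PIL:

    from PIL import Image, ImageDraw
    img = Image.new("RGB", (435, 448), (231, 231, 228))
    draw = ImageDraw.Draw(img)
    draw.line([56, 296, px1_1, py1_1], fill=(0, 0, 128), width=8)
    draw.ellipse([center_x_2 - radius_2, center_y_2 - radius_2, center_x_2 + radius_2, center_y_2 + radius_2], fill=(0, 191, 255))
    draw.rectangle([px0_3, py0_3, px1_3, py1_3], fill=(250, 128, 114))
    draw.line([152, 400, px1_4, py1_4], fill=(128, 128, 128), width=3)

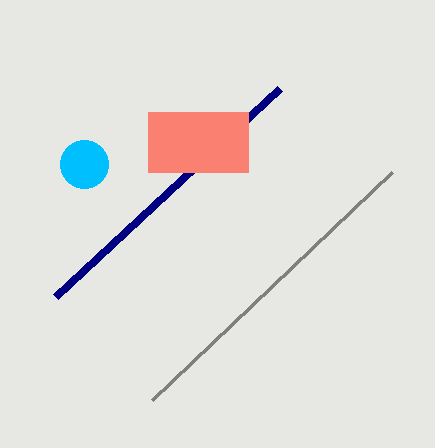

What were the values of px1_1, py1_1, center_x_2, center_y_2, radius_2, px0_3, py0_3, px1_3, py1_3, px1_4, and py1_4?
px1_1 = 280; py1_1 = 88; center_x_2 = 84; center_y_2 = 164; radius_2 = 24; px0_3 = 148; py0_3 = 112; px1_3 = 248; py1_3 = 172; px1_4 = 392; py1_4 = 172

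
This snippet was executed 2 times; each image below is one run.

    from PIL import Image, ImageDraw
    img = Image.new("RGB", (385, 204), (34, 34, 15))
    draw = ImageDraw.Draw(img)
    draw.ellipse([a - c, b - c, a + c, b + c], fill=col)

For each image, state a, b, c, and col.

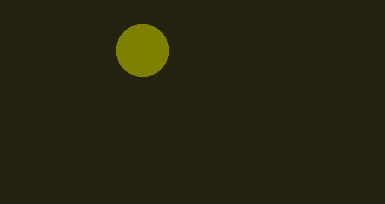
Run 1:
a = 142
b = 50
c = 26
col = 'olive'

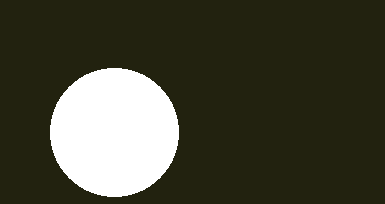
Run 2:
a = 114; b = 132; c = 64; col = 'white'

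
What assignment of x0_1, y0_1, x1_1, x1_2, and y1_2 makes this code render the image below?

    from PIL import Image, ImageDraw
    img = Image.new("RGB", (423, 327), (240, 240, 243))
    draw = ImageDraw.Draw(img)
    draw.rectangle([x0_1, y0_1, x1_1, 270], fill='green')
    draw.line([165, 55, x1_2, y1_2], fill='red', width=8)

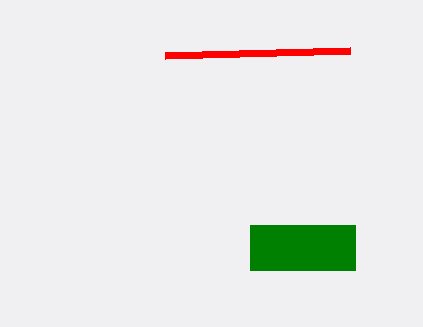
x0_1 = 250
y0_1 = 225
x1_1 = 355
x1_2 = 350
y1_2 = 50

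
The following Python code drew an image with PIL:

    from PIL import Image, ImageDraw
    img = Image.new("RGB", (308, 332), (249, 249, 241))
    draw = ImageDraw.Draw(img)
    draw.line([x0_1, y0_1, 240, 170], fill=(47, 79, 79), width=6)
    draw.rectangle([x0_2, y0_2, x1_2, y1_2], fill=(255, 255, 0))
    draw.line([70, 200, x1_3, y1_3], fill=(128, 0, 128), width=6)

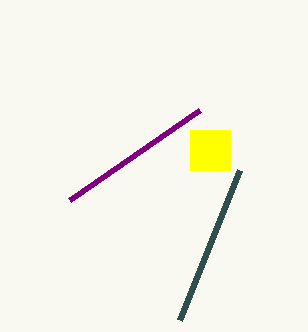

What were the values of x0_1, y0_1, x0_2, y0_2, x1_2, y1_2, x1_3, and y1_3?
x0_1 = 180, y0_1 = 320, x0_2 = 190, y0_2 = 130, x1_2 = 230, y1_2 = 170, x1_3 = 200, y1_3 = 110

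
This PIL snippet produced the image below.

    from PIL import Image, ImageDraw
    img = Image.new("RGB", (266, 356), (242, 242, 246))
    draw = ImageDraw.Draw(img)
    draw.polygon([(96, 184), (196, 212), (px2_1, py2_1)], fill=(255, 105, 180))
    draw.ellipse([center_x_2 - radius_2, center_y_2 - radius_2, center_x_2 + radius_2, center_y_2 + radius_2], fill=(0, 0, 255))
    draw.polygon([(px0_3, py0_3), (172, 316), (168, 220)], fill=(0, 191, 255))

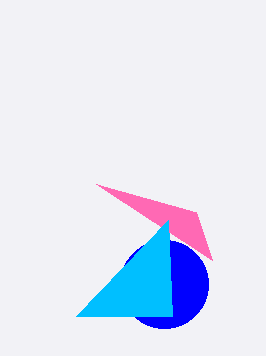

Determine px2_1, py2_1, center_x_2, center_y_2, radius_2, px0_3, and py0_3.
px2_1 = 212, py2_1 = 260, center_x_2 = 164, center_y_2 = 284, radius_2 = 44, px0_3 = 76, py0_3 = 316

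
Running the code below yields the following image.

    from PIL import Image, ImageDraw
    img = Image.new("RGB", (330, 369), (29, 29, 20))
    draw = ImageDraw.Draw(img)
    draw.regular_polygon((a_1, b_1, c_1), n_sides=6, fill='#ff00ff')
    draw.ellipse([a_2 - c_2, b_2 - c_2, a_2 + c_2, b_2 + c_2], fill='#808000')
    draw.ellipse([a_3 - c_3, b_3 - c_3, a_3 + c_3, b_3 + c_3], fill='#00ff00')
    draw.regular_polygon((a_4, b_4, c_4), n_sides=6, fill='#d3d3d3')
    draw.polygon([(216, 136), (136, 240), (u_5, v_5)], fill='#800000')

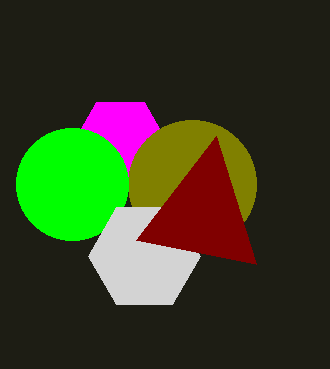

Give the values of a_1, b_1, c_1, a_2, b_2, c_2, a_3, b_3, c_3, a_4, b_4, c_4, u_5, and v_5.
a_1 = 120; b_1 = 144; c_1 = 48; a_2 = 192; b_2 = 184; c_2 = 64; a_3 = 72; b_3 = 184; c_3 = 56; a_4 = 144; b_4 = 256; c_4 = 56; u_5 = 256; v_5 = 264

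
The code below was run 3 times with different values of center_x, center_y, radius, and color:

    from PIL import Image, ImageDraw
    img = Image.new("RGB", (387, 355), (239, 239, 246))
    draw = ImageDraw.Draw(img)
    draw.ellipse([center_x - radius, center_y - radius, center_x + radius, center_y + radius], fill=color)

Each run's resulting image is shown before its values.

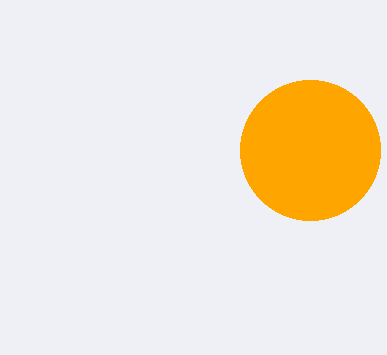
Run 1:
center_x = 310; center_y = 150; radius = 70; color = 'orange'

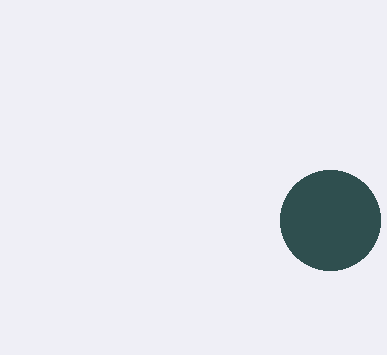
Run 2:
center_x = 330, center_y = 220, radius = 50, color = 'darkslategray'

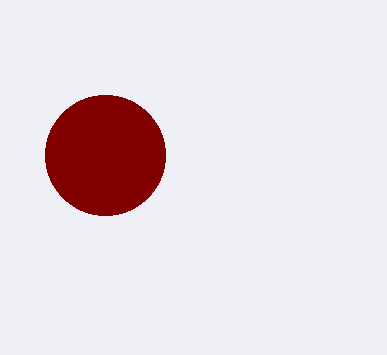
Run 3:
center_x = 105, center_y = 155, radius = 60, color = 'maroon'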